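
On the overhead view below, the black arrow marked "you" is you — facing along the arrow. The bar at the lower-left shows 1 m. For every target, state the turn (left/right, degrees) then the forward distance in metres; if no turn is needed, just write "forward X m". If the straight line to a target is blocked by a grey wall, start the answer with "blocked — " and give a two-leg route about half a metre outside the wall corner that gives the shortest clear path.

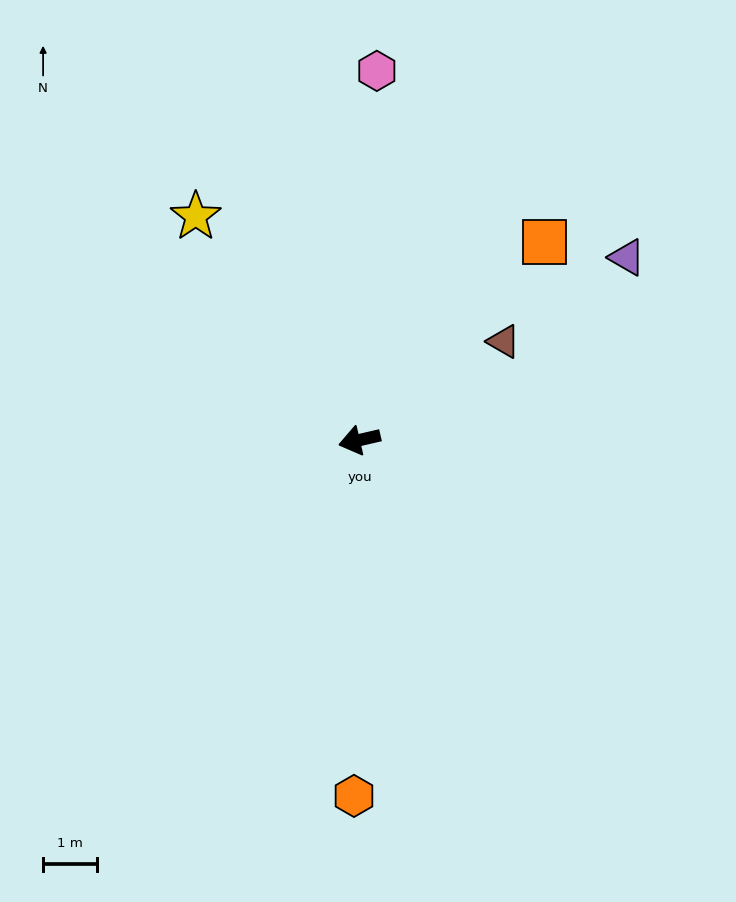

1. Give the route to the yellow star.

turn right 67°, forward 5.1 m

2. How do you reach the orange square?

turn right 146°, forward 5.0 m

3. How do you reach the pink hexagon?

turn right 106°, forward 6.8 m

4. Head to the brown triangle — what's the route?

turn right 159°, forward 3.2 m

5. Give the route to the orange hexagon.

turn left 76°, forward 6.6 m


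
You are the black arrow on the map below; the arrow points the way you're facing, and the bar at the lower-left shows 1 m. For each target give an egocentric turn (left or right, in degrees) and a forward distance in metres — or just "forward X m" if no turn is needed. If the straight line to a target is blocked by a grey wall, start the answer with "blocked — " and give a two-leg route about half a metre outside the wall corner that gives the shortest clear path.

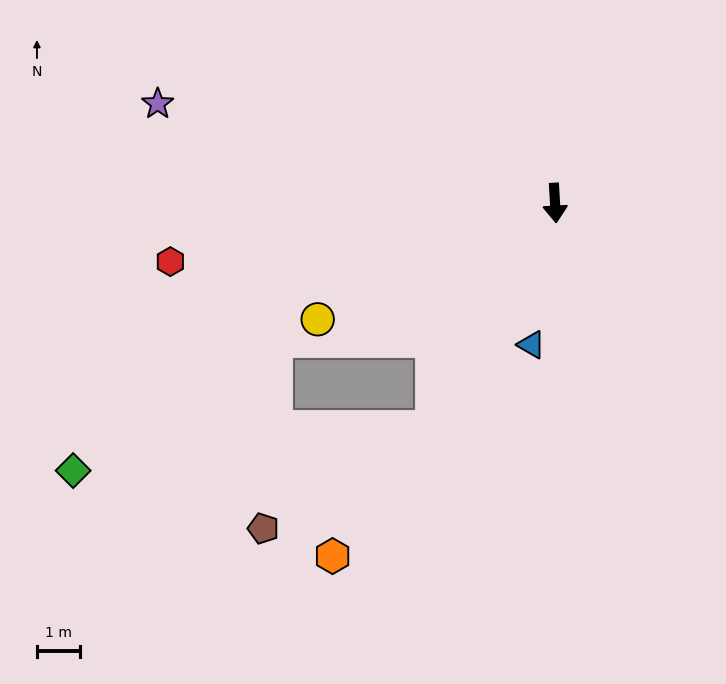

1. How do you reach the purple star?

turn right 107°, forward 9.5 m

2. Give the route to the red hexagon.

turn right 85°, forward 9.1 m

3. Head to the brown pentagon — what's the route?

blocked — turn right 32°, forward 6.0 m, then turn right 31°, forward 4.6 m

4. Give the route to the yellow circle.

turn right 67°, forward 6.2 m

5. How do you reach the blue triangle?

turn right 13°, forward 3.3 m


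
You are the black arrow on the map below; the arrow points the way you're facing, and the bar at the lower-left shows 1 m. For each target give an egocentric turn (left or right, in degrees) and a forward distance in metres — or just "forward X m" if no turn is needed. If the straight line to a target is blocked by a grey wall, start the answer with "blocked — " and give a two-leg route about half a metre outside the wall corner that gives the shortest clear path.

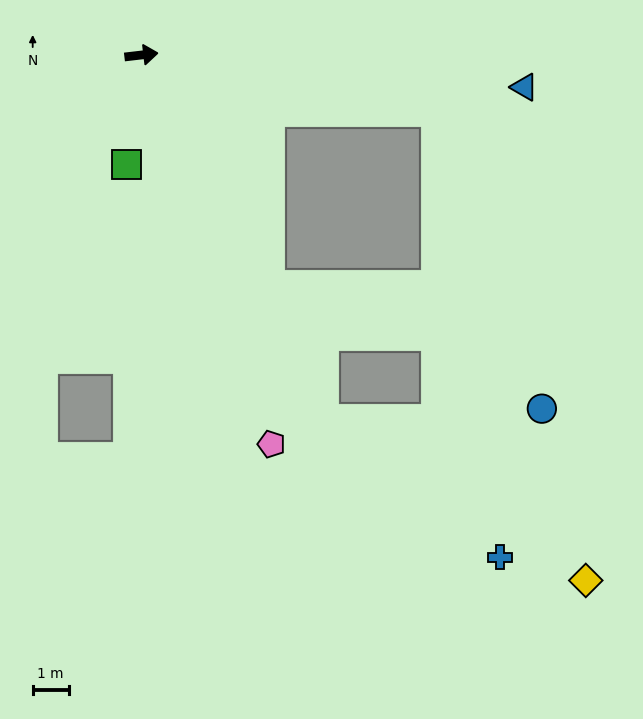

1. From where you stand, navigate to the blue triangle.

turn right 11°, forward 10.6 m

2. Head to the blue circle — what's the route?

blocked — turn right 17°, forward 8.3 m, then turn right 60°, forward 8.7 m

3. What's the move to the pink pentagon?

turn right 78°, forward 11.4 m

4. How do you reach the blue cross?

blocked — turn right 70°, forward 11.3 m, then turn left 25°, forward 6.2 m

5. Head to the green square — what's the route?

turn right 104°, forward 3.1 m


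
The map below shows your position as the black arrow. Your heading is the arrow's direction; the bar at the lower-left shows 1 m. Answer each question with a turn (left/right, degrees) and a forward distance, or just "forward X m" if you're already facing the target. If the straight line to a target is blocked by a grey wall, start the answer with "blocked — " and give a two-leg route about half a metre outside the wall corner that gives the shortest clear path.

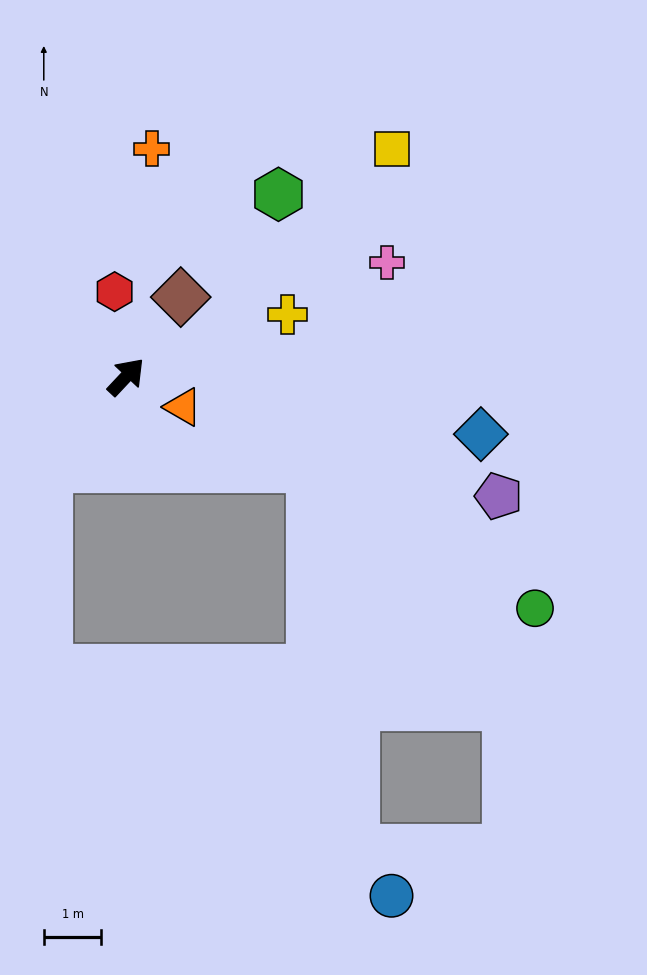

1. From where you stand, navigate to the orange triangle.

turn right 75°, forward 1.1 m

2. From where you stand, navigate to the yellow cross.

turn right 26°, forward 3.0 m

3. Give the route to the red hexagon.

turn left 51°, forward 1.5 m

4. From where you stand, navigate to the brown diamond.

turn left 9°, forward 1.7 m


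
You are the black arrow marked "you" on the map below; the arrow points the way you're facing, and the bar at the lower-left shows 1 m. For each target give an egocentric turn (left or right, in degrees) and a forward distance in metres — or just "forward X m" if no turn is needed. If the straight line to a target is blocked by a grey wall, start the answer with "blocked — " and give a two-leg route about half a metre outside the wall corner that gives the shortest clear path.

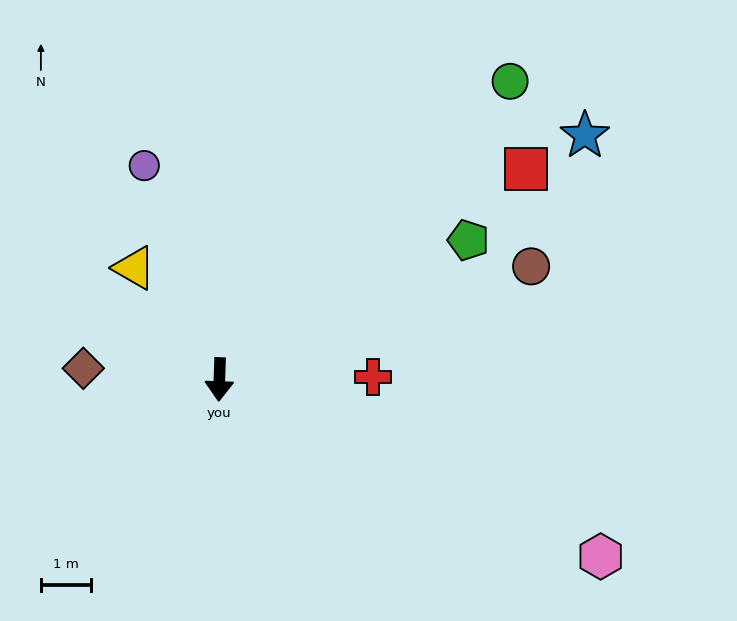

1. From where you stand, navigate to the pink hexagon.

turn left 67°, forward 8.4 m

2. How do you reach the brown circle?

turn left 112°, forward 6.6 m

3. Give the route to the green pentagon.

turn left 121°, forward 5.7 m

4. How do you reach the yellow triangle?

turn right 141°, forward 2.8 m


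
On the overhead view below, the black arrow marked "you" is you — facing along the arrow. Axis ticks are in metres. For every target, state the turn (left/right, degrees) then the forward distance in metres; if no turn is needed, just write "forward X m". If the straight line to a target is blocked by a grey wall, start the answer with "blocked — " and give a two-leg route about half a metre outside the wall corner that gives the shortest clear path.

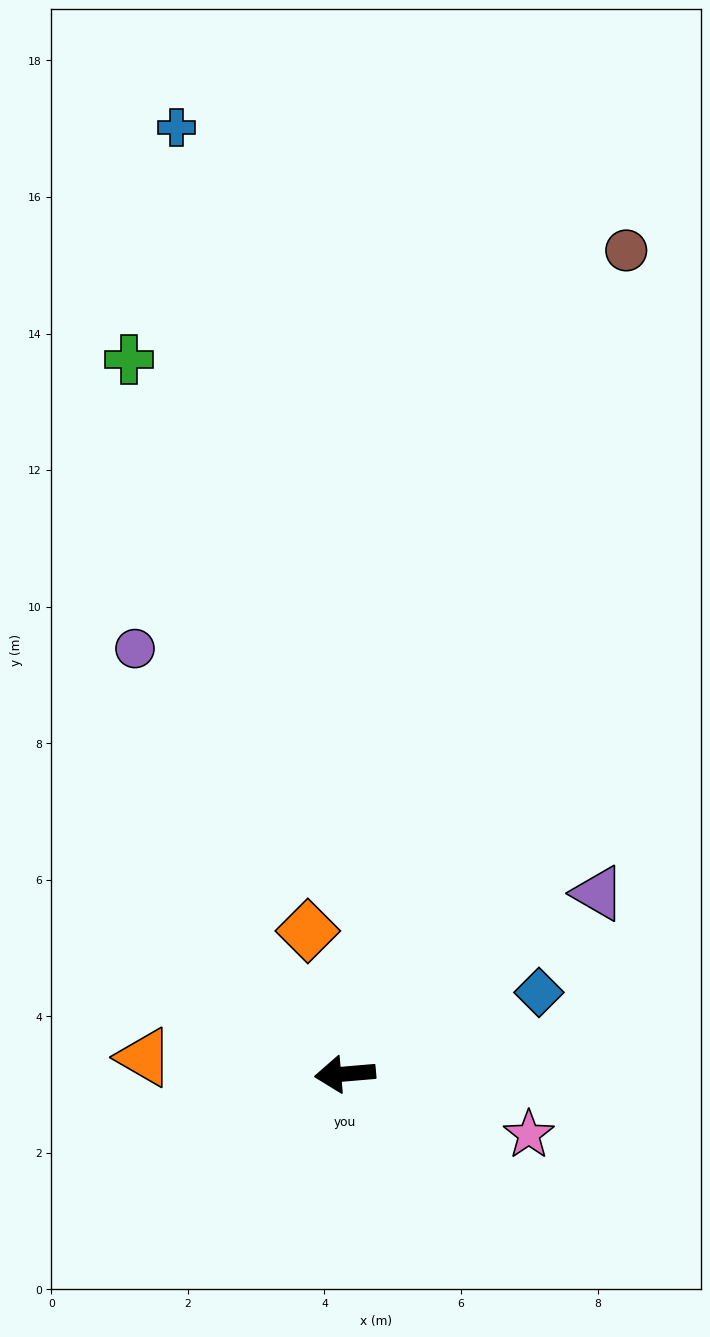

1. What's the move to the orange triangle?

turn right 10°, forward 2.9 m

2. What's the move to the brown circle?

turn right 114°, forward 12.7 m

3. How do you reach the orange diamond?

turn right 80°, forward 2.2 m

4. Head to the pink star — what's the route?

turn left 157°, forward 2.8 m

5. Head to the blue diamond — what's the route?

turn right 162°, forward 3.1 m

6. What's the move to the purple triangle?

turn right 149°, forward 4.6 m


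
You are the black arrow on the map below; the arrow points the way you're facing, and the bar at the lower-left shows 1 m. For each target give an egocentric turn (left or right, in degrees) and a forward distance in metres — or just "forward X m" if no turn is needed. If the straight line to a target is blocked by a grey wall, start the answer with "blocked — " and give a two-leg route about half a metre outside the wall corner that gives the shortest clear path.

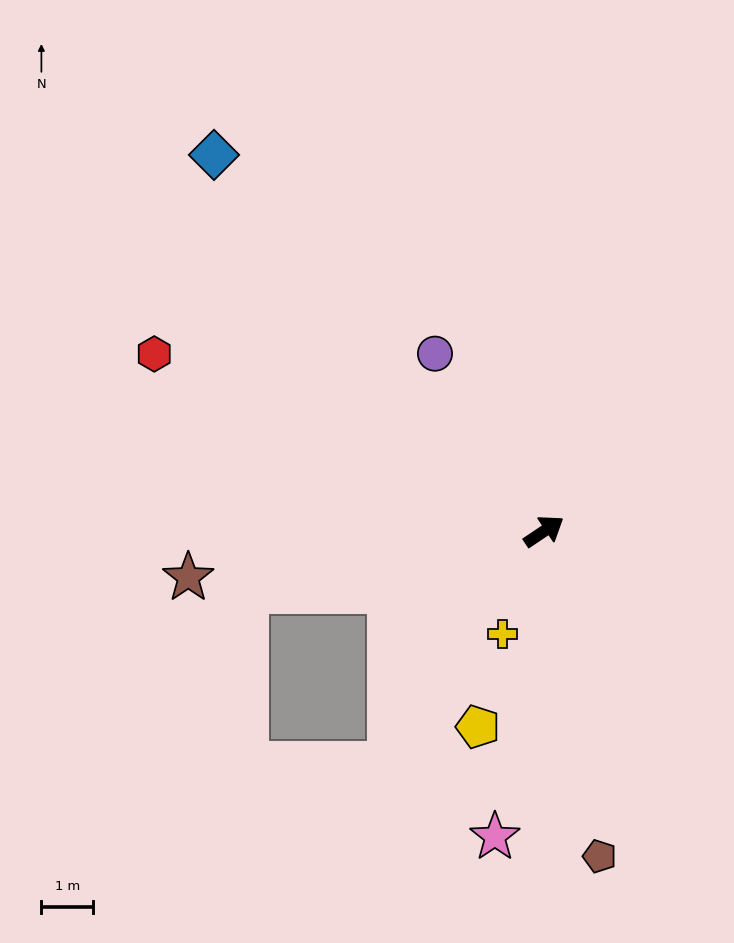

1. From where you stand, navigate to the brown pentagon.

turn right 114°, forward 6.4 m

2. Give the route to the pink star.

turn right 133°, forward 6.0 m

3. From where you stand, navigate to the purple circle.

turn left 88°, forward 4.0 m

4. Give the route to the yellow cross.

turn right 146°, forward 2.1 m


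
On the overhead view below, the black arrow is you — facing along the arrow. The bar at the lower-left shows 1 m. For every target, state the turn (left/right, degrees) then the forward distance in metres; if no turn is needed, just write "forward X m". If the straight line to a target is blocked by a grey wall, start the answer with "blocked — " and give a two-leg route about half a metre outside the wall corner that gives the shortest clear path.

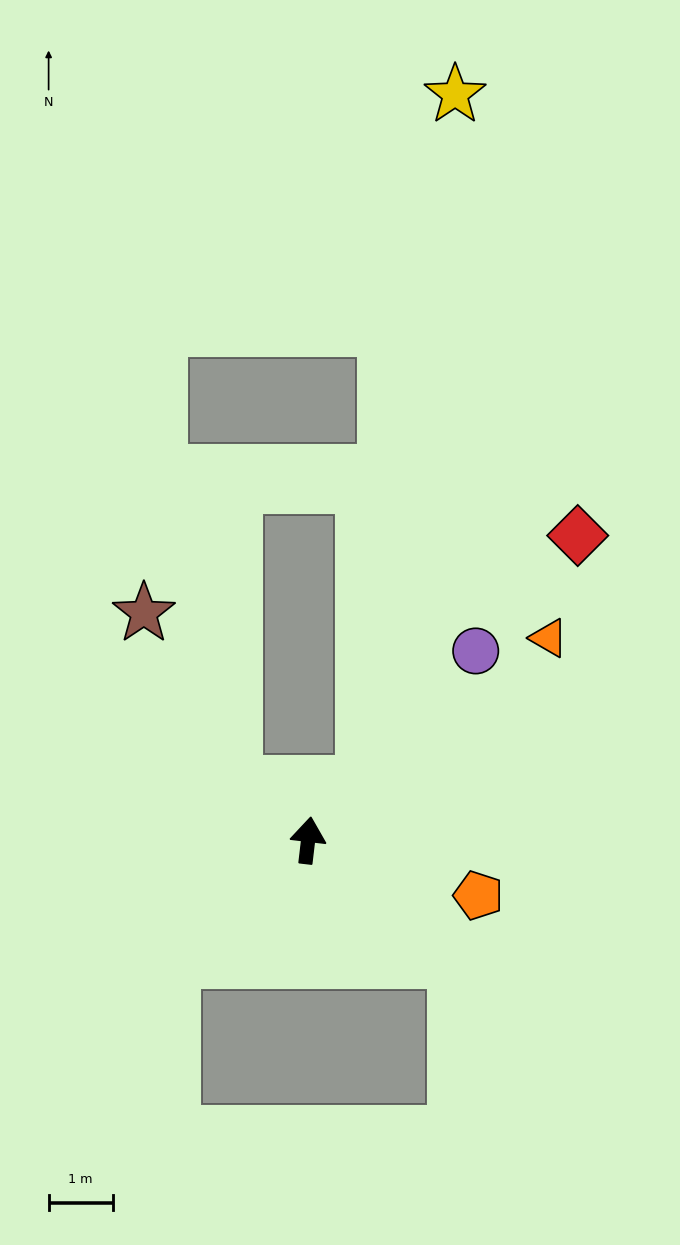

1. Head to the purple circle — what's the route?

turn right 35°, forward 3.9 m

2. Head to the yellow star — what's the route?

blocked — turn right 37°, forward 1.2 m, then turn left 36°, forward 10.8 m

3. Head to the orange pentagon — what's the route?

turn right 101°, forward 2.8 m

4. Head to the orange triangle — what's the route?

turn right 43°, forward 4.9 m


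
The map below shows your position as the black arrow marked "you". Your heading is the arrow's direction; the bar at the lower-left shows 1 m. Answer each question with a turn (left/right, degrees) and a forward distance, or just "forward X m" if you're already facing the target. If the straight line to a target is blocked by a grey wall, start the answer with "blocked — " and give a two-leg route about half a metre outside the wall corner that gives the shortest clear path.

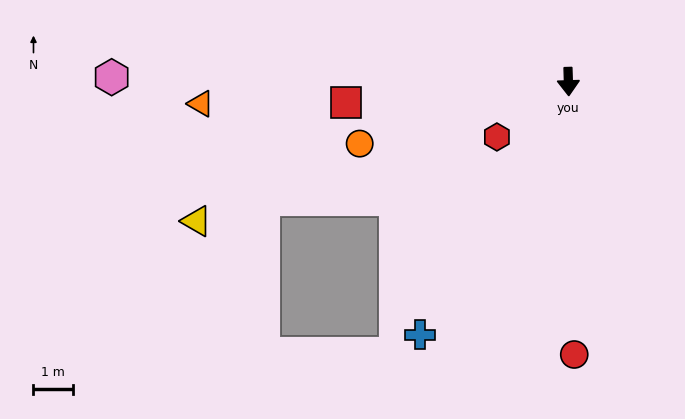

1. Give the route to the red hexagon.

turn right 54°, forward 2.3 m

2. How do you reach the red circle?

forward 6.9 m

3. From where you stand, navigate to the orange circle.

turn right 75°, forward 5.5 m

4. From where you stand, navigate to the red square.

turn right 86°, forward 5.7 m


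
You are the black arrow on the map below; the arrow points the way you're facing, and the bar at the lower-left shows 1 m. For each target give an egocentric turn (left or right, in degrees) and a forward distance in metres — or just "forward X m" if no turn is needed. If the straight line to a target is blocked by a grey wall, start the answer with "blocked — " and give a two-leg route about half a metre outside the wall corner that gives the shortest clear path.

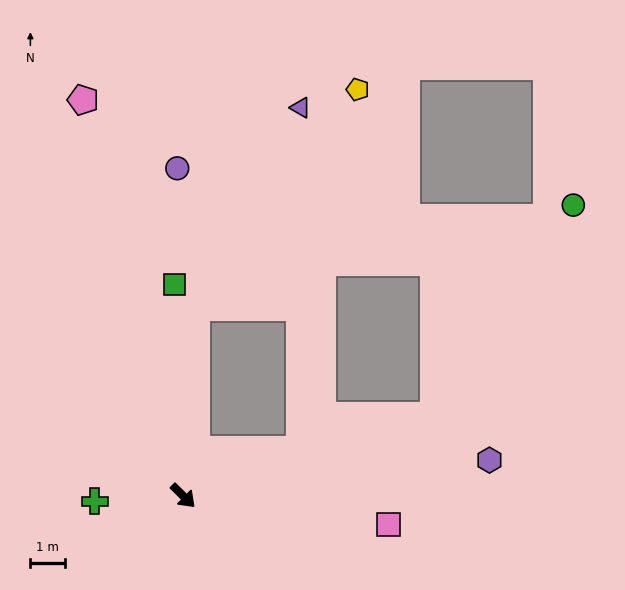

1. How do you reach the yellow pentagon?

blocked — turn left 131°, forward 5.5 m, then turn right 33°, forward 7.8 m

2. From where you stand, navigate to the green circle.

blocked — turn left 62°, forward 7.6 m, then turn left 39°, forward 7.3 m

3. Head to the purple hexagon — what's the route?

turn left 51°, forward 8.9 m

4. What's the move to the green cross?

turn right 132°, forward 2.5 m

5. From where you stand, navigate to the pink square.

turn left 37°, forward 6.0 m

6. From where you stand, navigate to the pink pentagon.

turn left 149°, forward 11.8 m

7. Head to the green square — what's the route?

turn left 137°, forward 6.1 m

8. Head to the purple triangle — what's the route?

blocked — turn left 131°, forward 5.5 m, then turn right 24°, forward 6.5 m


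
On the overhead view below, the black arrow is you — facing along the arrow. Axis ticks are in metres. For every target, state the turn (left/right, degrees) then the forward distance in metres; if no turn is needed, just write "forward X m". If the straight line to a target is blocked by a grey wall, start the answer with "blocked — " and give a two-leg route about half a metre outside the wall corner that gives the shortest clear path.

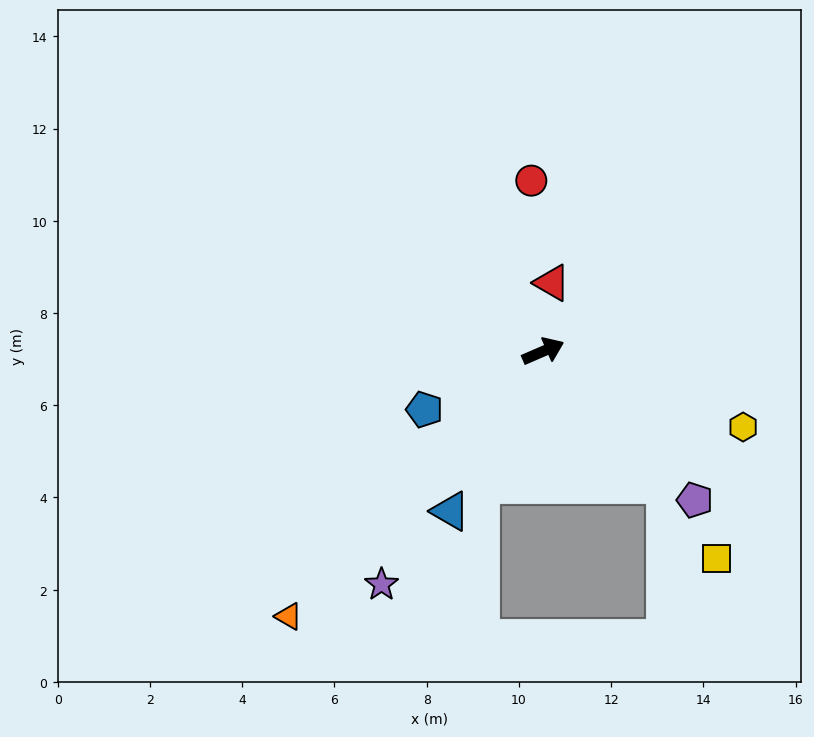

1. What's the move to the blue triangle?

turn right 144°, forward 4.0 m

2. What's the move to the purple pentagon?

turn right 68°, forward 4.6 m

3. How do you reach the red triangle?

turn left 59°, forward 1.5 m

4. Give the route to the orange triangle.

turn right 157°, forward 8.0 m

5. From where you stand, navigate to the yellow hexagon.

turn right 44°, forward 4.6 m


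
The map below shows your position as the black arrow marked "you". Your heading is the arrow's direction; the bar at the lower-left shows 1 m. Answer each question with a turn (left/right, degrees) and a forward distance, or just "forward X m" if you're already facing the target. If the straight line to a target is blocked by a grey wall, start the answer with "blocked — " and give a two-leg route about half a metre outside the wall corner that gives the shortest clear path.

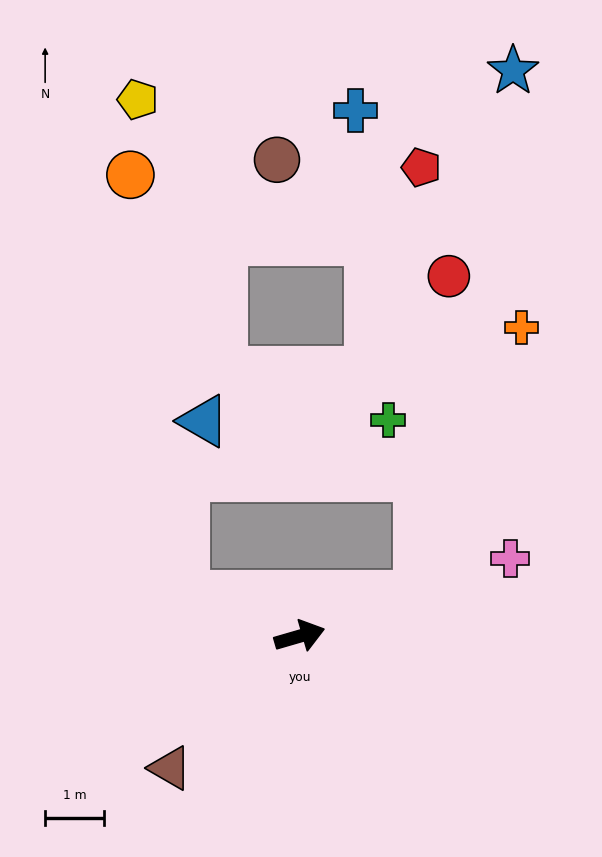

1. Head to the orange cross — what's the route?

blocked — turn left 3°, forward 2.1 m, then turn left 50°, forward 4.9 m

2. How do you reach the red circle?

blocked — turn left 3°, forward 2.1 m, then turn left 65°, forward 5.4 m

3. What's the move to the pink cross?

turn left 4°, forward 3.8 m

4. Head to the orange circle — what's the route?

blocked — turn left 144°, forward 2.1 m, then turn right 63°, forward 7.2 m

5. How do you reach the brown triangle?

turn right 151°, forward 3.1 m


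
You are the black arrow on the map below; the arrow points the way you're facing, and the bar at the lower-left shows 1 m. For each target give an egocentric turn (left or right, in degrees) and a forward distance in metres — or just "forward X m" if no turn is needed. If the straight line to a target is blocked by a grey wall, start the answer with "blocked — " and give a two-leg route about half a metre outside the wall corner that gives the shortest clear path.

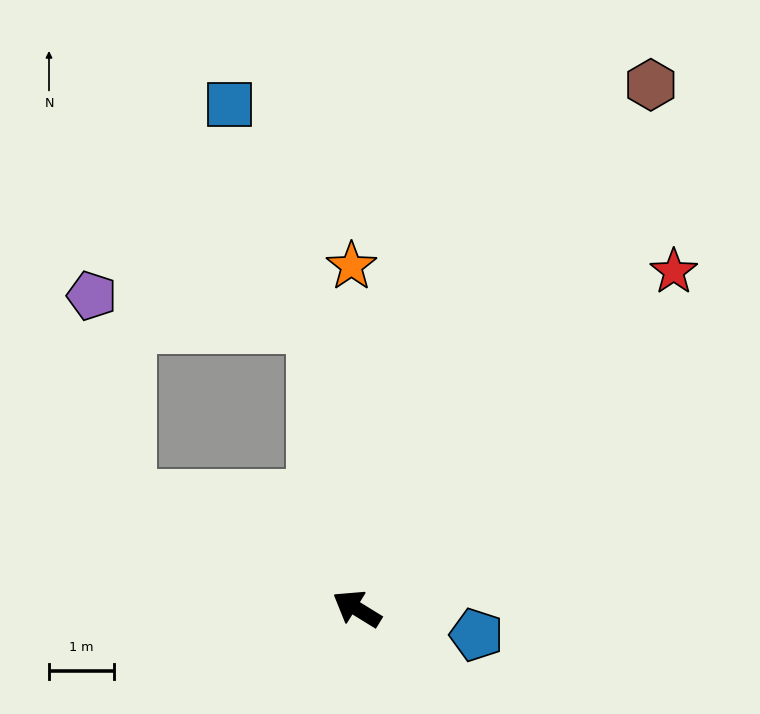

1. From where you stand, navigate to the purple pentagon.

blocked — turn left 6°, forward 3.9 m, then turn right 54°, forward 3.2 m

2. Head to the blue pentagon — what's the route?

turn right 161°, forward 1.9 m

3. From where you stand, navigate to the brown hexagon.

turn right 88°, forward 9.3 m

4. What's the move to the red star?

turn right 102°, forward 7.2 m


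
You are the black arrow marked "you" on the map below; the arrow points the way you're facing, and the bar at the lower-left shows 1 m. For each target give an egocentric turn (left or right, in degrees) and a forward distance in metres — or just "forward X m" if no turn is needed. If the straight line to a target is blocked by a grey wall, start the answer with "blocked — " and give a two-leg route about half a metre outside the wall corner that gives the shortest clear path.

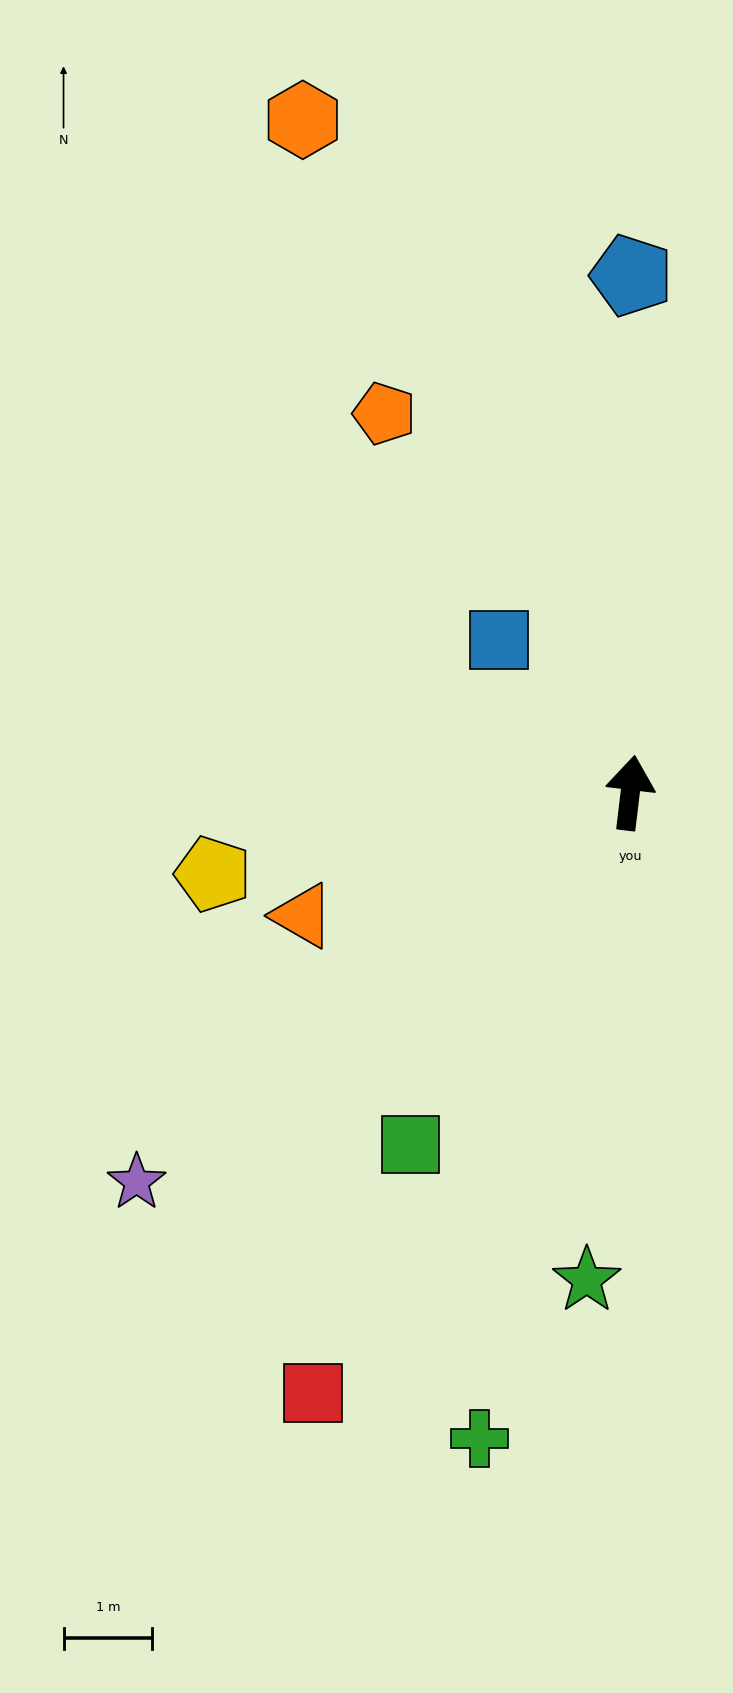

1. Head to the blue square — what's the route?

turn left 48°, forward 2.3 m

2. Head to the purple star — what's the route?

turn left 135°, forward 7.1 m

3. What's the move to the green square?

turn left 155°, forward 4.7 m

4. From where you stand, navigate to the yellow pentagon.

turn left 108°, forward 4.8 m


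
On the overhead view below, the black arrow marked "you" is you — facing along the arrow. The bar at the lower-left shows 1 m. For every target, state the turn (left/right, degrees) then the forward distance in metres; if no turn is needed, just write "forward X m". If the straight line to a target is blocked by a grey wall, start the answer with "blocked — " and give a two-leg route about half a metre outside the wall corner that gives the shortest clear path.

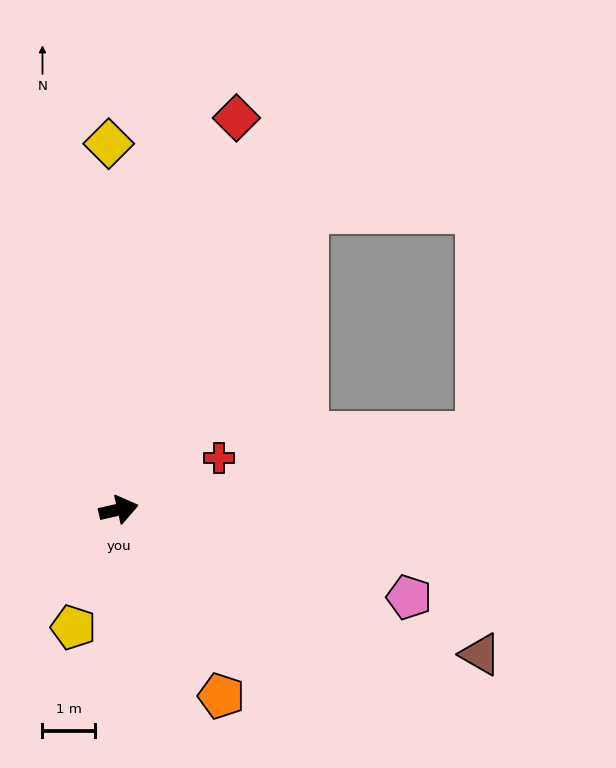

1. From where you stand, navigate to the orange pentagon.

turn right 74°, forward 4.0 m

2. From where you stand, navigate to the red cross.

turn left 15°, forward 2.1 m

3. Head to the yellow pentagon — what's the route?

turn right 124°, forward 2.4 m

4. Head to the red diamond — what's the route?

turn left 61°, forward 7.7 m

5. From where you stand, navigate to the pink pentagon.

turn right 30°, forward 5.7 m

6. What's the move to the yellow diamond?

turn left 79°, forward 6.9 m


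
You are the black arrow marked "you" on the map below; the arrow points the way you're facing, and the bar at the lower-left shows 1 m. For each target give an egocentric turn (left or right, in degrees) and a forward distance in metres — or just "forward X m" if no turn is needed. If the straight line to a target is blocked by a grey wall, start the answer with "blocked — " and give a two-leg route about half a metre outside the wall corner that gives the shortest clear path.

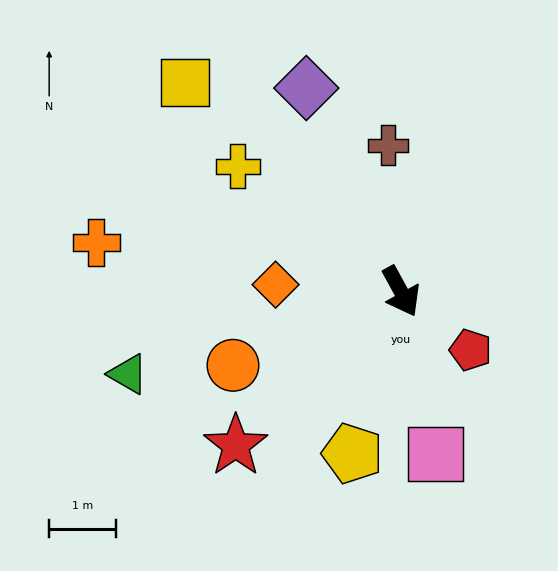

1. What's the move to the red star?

turn right 76°, forward 3.4 m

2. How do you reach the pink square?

turn right 17°, forward 2.5 m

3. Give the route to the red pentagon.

turn left 21°, forward 1.4 m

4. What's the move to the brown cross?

turn left 156°, forward 2.2 m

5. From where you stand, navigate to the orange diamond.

turn right 122°, forward 1.9 m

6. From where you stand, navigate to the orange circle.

turn right 95°, forward 2.7 m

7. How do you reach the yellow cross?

turn right 156°, forward 3.1 m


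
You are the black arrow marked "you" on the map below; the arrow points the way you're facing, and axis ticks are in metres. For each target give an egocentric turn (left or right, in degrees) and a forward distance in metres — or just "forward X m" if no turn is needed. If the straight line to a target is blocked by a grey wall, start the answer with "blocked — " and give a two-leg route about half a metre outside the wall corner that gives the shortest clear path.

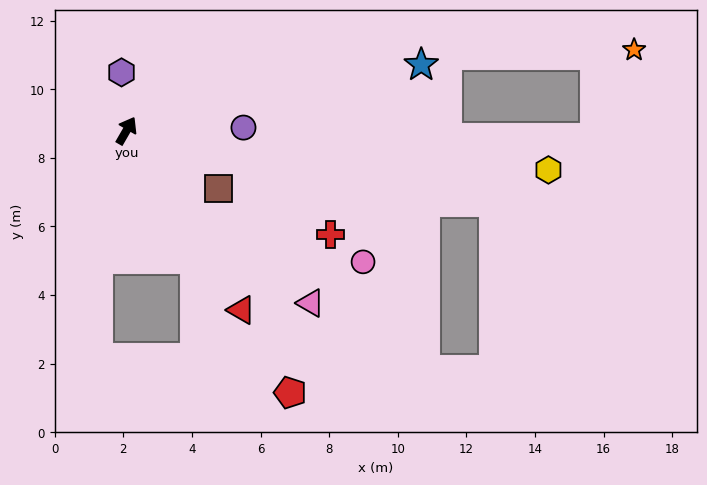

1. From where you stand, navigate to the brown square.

turn right 92°, forward 3.2 m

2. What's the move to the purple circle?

turn right 59°, forward 3.4 m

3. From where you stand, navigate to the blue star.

turn right 47°, forward 8.8 m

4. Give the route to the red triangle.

turn right 117°, forward 6.2 m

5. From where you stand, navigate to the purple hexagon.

turn left 35°, forward 1.7 m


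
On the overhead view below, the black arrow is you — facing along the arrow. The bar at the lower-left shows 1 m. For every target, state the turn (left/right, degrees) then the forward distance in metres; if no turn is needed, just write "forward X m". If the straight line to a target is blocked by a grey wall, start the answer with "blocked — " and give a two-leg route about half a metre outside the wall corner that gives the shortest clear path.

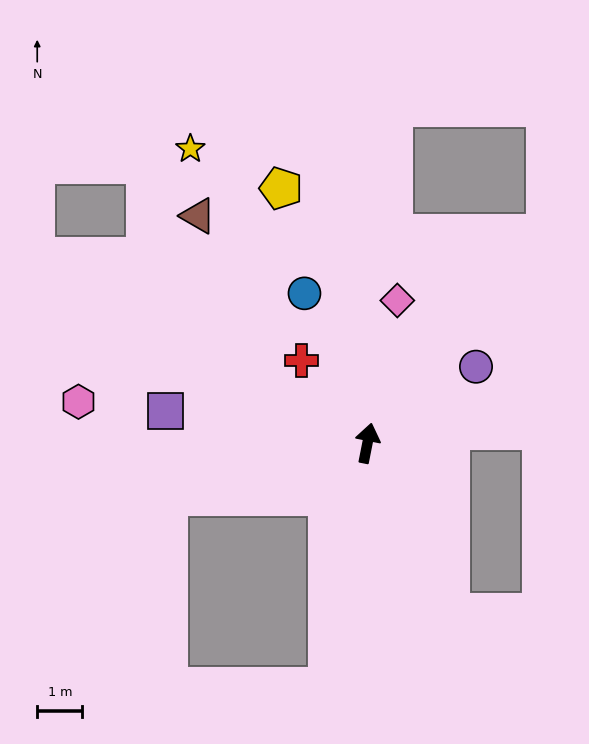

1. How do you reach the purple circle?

turn right 44°, forward 2.9 m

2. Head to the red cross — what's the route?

turn left 50°, forward 2.3 m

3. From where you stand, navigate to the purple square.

turn left 92°, forward 4.5 m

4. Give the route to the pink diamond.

forward 3.2 m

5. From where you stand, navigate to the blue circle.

turn left 34°, forward 3.6 m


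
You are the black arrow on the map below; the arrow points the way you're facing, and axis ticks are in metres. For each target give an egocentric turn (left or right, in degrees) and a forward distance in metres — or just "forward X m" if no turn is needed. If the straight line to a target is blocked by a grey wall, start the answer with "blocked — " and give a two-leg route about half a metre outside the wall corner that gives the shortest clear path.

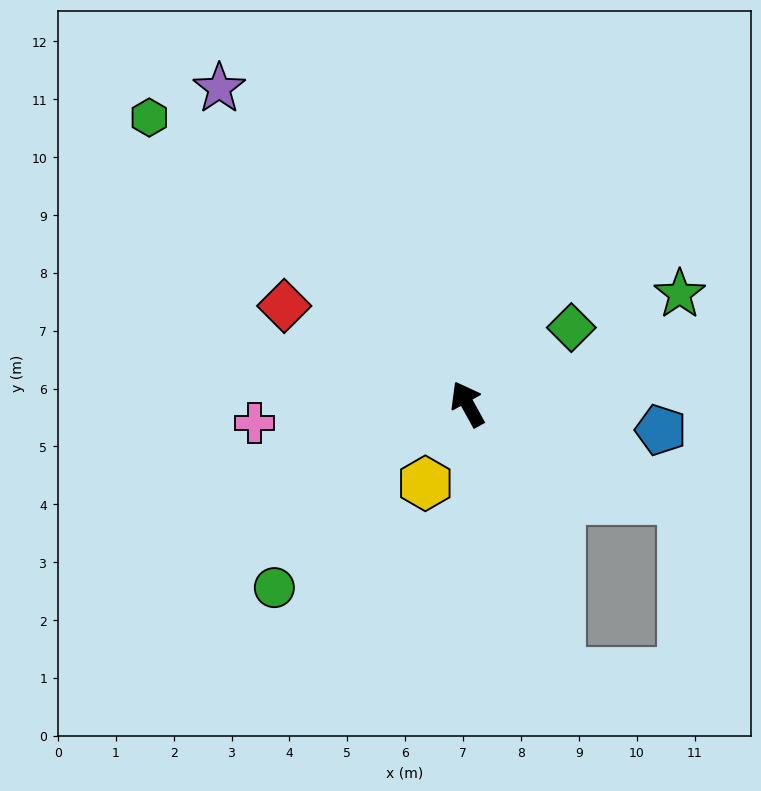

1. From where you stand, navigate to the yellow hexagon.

turn left 123°, forward 1.6 m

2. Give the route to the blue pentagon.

turn right 126°, forward 3.4 m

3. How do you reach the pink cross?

turn left 66°, forward 3.7 m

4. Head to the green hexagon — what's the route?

turn left 19°, forward 7.4 m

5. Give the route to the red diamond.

turn left 33°, forward 3.6 m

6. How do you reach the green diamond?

turn right 82°, forward 2.2 m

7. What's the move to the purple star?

turn left 9°, forward 6.9 m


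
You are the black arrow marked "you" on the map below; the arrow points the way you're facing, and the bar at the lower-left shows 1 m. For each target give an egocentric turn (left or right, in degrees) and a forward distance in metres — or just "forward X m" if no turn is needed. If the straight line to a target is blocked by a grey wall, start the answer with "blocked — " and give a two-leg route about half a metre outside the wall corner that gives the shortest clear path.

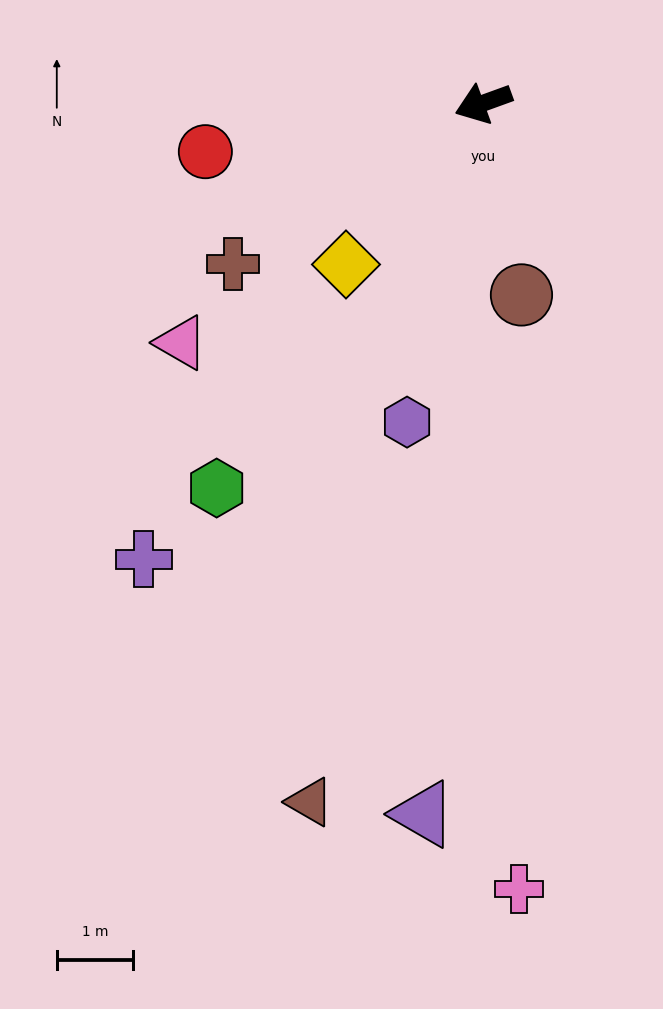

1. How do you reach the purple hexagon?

turn left 57°, forward 4.3 m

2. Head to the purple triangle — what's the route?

turn left 65°, forward 9.3 m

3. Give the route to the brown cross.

turn left 13°, forward 3.9 m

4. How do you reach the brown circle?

turn left 81°, forward 2.6 m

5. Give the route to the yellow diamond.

turn left 30°, forward 2.8 m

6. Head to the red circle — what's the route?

turn right 10°, forward 3.7 m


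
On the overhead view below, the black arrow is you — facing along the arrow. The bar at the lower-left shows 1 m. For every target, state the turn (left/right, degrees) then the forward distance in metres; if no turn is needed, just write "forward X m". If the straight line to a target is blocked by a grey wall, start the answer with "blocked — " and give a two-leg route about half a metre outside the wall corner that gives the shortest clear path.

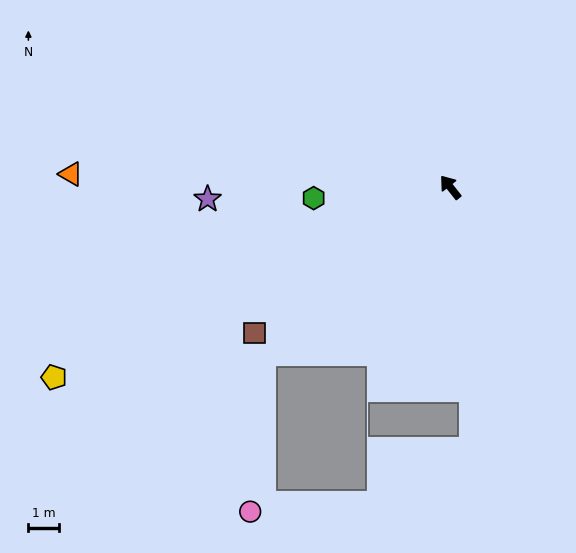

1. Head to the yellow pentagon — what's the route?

turn left 77°, forward 14.2 m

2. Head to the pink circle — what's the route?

blocked — turn left 93°, forward 8.1 m, then turn left 44°, forward 5.1 m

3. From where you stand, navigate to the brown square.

turn left 88°, forward 7.9 m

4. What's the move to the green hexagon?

turn left 56°, forward 4.4 m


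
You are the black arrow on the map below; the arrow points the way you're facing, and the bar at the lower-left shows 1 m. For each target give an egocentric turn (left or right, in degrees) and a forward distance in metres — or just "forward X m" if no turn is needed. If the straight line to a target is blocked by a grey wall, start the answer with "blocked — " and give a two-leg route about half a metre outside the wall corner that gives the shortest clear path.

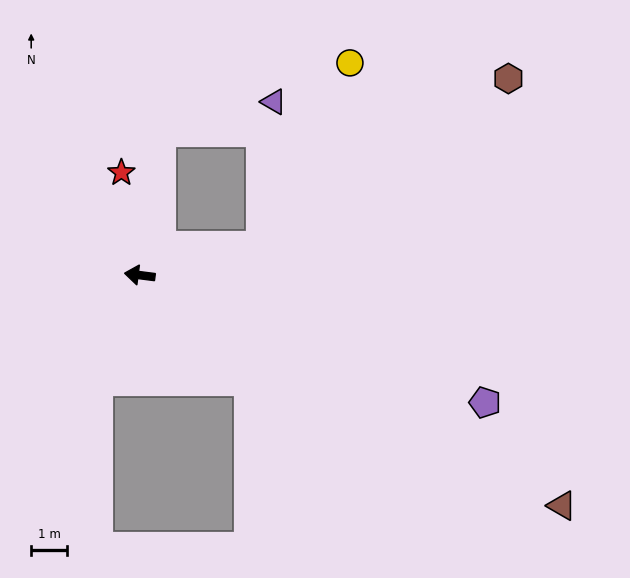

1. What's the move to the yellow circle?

blocked — turn right 159°, forward 3.4 m, then turn left 50°, forward 5.6 m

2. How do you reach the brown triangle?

turn left 159°, forward 13.3 m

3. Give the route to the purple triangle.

blocked — turn right 91°, forward 4.0 m, then turn right 67°, forward 3.2 m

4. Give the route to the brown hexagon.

blocked — turn right 159°, forward 3.4 m, then turn left 20°, forward 8.3 m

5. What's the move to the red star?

turn right 73°, forward 2.9 m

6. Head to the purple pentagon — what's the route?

turn left 167°, forward 10.2 m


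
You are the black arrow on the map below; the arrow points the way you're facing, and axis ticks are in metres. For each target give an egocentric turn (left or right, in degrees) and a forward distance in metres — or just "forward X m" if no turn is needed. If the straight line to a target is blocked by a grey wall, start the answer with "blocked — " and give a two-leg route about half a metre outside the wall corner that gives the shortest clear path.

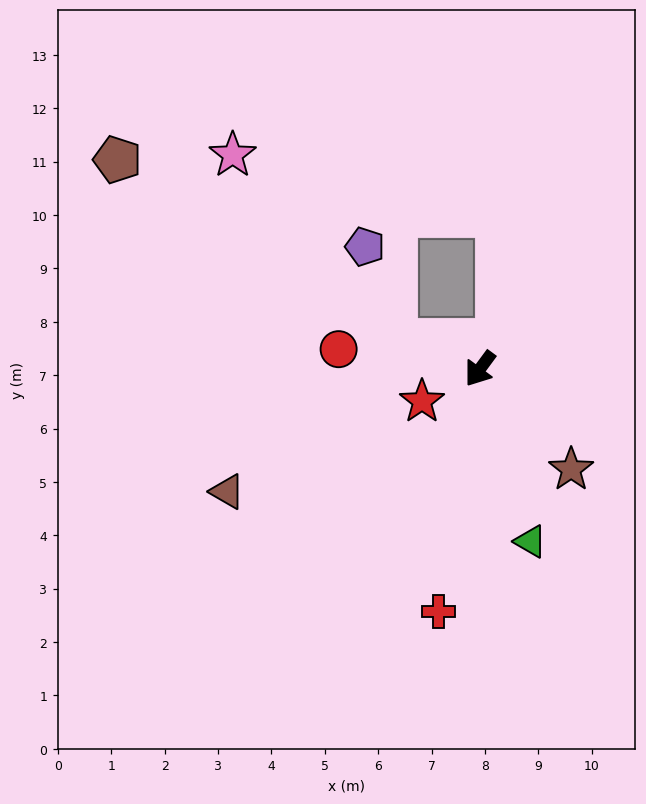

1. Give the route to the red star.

turn right 24°, forward 1.2 m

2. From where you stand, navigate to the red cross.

turn left 27°, forward 4.6 m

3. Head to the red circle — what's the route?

turn right 62°, forward 2.7 m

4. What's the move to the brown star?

turn left 79°, forward 2.5 m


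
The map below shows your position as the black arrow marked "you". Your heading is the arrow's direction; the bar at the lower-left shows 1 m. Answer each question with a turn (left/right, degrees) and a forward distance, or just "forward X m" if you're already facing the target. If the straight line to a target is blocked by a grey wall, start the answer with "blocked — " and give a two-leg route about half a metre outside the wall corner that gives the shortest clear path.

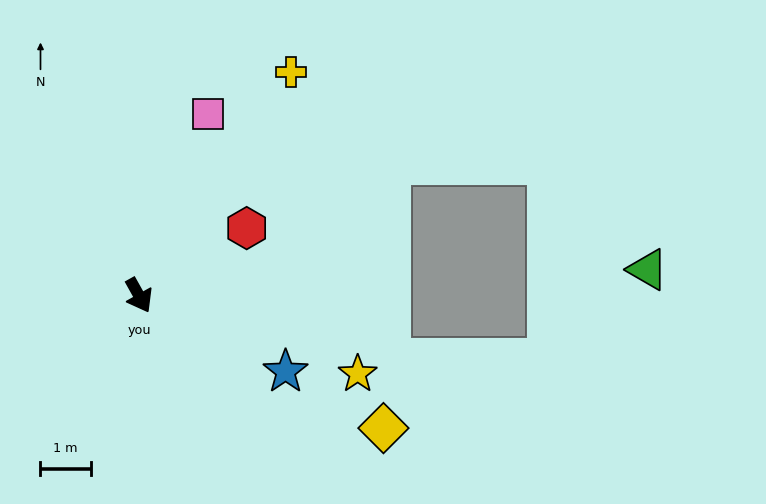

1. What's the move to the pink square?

turn left 130°, forward 3.9 m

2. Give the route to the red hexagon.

turn left 93°, forward 2.5 m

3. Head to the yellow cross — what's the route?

turn left 117°, forward 5.4 m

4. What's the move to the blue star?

turn left 33°, forward 3.3 m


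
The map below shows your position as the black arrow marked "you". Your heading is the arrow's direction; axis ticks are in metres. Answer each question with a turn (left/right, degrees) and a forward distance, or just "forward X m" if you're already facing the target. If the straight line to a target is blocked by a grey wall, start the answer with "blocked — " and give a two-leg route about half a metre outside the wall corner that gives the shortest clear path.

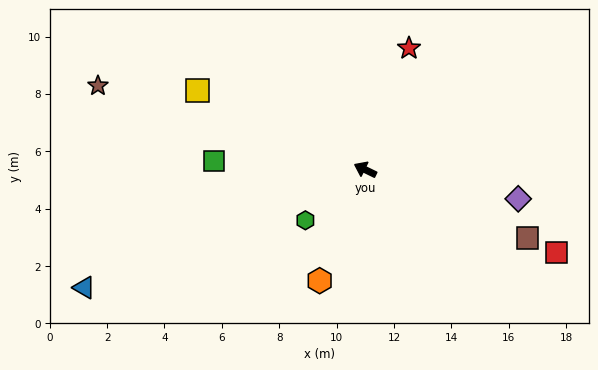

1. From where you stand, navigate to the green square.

turn left 23°, forward 5.3 m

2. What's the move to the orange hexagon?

turn left 94°, forward 4.2 m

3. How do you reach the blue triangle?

turn left 49°, forward 10.6 m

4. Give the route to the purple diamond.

turn right 165°, forward 5.4 m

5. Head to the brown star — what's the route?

turn left 9°, forward 9.8 m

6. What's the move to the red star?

turn right 84°, forward 4.5 m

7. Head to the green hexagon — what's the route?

turn left 66°, forward 2.7 m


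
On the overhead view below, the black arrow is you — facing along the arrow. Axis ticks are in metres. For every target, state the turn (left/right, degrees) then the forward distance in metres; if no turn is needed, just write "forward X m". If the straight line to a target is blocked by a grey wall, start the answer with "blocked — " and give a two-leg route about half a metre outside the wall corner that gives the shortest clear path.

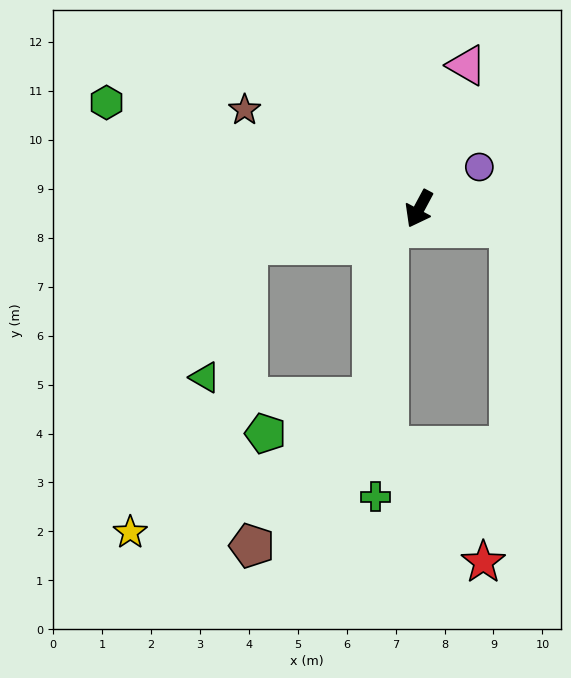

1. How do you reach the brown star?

turn right 91°, forward 4.1 m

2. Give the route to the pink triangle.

turn right 170°, forward 3.1 m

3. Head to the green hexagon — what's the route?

turn right 81°, forward 6.7 m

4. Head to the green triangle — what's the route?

blocked — turn right 50°, forward 3.6 m, then turn left 61°, forward 2.9 m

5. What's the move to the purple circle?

turn left 153°, forward 1.5 m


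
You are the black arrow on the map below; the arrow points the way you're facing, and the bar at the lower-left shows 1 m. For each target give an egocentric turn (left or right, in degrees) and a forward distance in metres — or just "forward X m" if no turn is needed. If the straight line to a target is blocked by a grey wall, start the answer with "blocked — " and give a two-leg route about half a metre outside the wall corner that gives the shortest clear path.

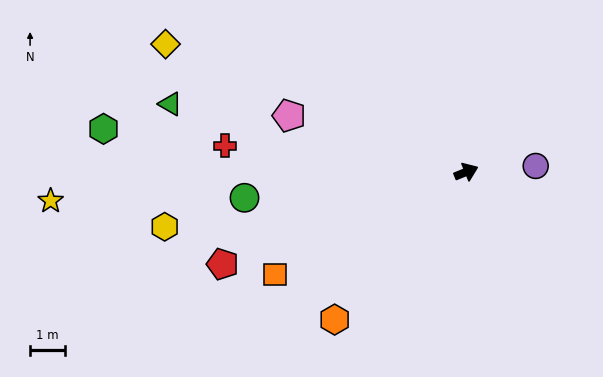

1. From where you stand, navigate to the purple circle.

turn right 17°, forward 2.0 m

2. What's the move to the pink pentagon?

turn left 140°, forward 5.4 m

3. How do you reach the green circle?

turn left 164°, forward 6.4 m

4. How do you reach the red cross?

turn left 152°, forward 7.0 m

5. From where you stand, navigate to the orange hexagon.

turn right 154°, forward 5.7 m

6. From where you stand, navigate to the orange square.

turn right 174°, forward 6.3 m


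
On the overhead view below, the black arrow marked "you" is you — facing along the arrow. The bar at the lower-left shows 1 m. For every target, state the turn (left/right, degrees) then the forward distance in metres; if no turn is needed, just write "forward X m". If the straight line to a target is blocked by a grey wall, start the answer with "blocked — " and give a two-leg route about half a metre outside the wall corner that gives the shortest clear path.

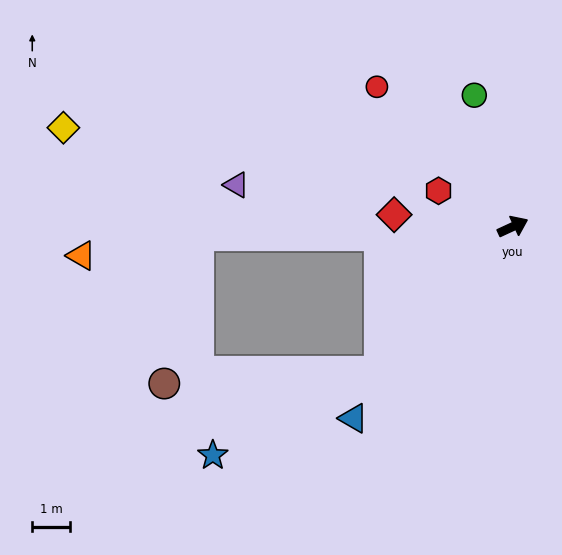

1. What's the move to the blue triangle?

turn right 155°, forward 6.5 m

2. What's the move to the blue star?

blocked — turn right 157°, forward 5.2 m, then turn right 21°, forward 4.9 m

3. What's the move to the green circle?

turn left 82°, forward 3.6 m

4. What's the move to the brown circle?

blocked — turn right 157°, forward 5.2 m, then turn right 45°, forward 5.7 m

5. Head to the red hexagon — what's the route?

turn left 129°, forward 2.2 m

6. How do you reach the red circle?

turn left 109°, forward 5.1 m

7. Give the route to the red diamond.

turn left 149°, forward 3.1 m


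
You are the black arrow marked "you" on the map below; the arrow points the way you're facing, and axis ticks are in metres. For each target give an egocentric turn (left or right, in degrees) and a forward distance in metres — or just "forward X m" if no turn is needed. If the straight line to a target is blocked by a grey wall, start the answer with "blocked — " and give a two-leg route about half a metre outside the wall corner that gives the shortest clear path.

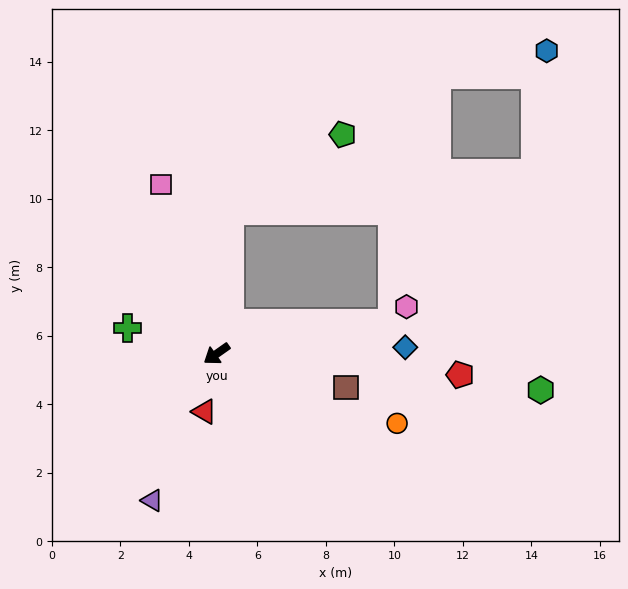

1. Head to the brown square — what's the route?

turn left 130°, forward 3.9 m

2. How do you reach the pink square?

turn right 107°, forward 5.2 m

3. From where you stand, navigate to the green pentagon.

blocked — turn right 130°, forward 4.2 m, then turn right 51°, forward 4.0 m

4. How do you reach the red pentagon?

turn left 140°, forward 7.1 m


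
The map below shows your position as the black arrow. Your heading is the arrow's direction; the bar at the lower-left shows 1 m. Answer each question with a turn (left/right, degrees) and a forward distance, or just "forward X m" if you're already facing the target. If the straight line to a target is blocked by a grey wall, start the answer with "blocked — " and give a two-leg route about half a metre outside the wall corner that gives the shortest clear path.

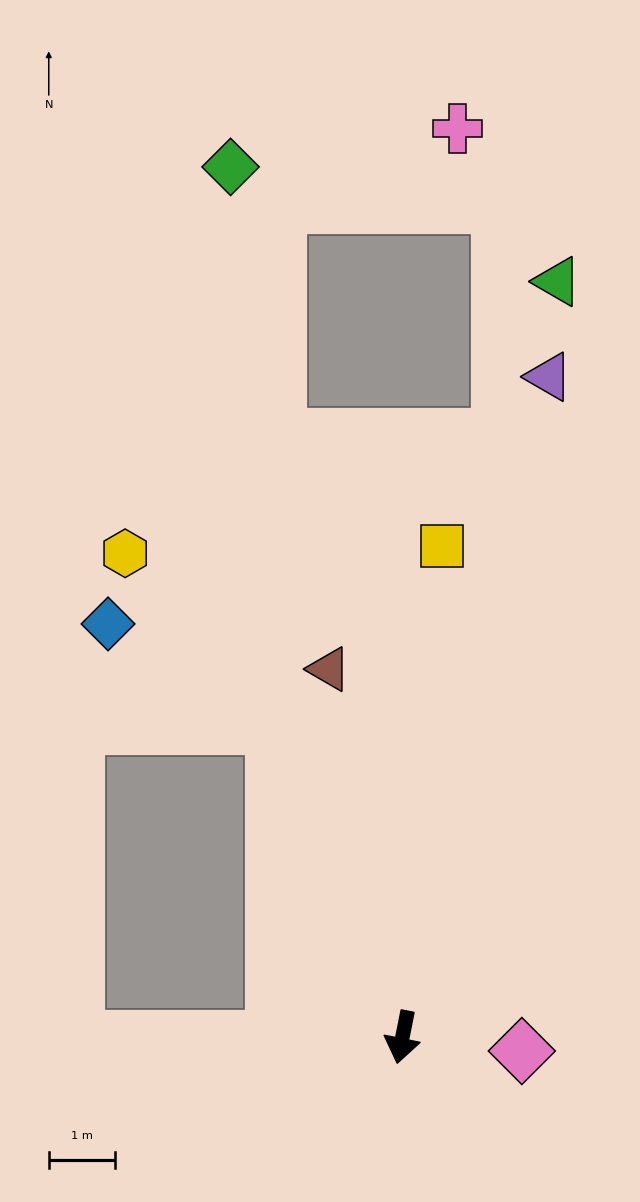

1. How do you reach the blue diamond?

blocked — turn right 146°, forward 5.1 m, then turn left 35°, forward 3.0 m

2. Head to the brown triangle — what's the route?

turn right 157°, forward 5.7 m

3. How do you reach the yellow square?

turn right 173°, forward 7.5 m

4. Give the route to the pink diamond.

turn left 95°, forward 1.8 m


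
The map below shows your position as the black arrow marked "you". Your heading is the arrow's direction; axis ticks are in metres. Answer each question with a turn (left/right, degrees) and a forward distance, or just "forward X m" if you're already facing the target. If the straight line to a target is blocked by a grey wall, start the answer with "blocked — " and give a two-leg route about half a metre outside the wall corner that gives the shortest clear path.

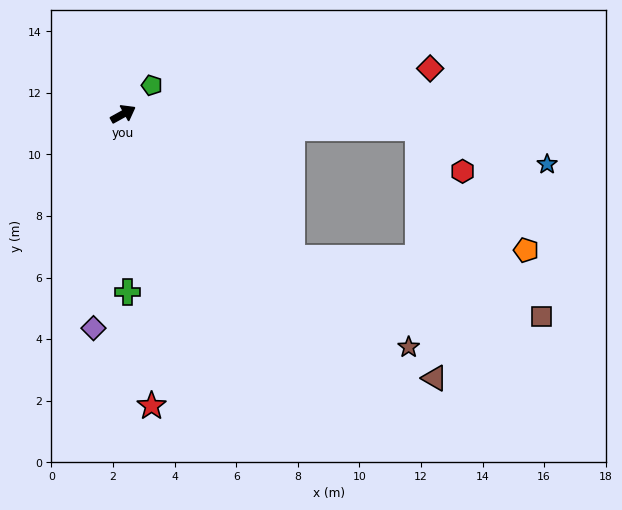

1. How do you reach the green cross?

turn right 118°, forward 5.8 m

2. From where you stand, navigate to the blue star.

blocked — turn right 32°, forward 9.6 m, then turn right 13°, forward 4.4 m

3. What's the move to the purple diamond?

turn right 127°, forward 7.0 m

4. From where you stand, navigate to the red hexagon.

blocked — turn right 32°, forward 9.6 m, then turn right 41°, forward 2.0 m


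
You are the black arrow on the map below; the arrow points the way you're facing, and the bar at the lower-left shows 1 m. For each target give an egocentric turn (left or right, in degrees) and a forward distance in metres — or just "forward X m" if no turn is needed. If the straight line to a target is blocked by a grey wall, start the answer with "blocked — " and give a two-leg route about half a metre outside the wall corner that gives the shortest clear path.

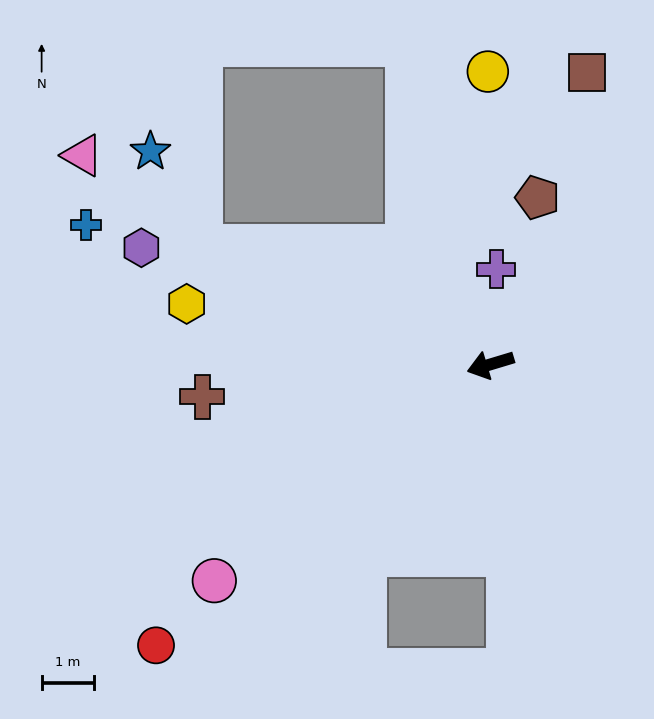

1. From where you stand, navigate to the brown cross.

turn right 10°, forward 5.6 m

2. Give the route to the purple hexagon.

turn right 35°, forward 7.1 m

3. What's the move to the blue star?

blocked — turn right 39°, forward 6.0 m, then turn right 40°, forward 2.1 m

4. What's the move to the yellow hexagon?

turn right 28°, forward 6.0 m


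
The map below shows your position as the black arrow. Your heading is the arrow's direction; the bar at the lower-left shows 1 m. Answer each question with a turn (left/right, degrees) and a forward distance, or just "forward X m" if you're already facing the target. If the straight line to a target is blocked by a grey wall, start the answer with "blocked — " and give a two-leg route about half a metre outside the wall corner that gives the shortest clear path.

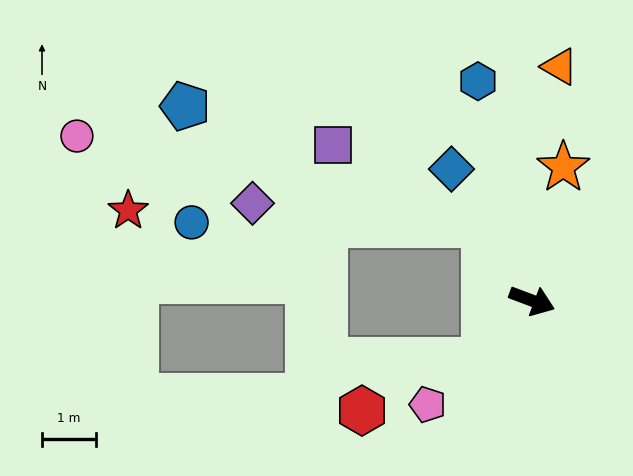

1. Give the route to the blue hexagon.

turn left 125°, forward 4.2 m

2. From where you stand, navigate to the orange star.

turn left 97°, forward 2.5 m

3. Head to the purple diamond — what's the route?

blocked — turn left 143°, forward 1.7 m, then turn left 52°, forward 4.3 m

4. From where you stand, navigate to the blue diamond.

turn left 142°, forward 2.9 m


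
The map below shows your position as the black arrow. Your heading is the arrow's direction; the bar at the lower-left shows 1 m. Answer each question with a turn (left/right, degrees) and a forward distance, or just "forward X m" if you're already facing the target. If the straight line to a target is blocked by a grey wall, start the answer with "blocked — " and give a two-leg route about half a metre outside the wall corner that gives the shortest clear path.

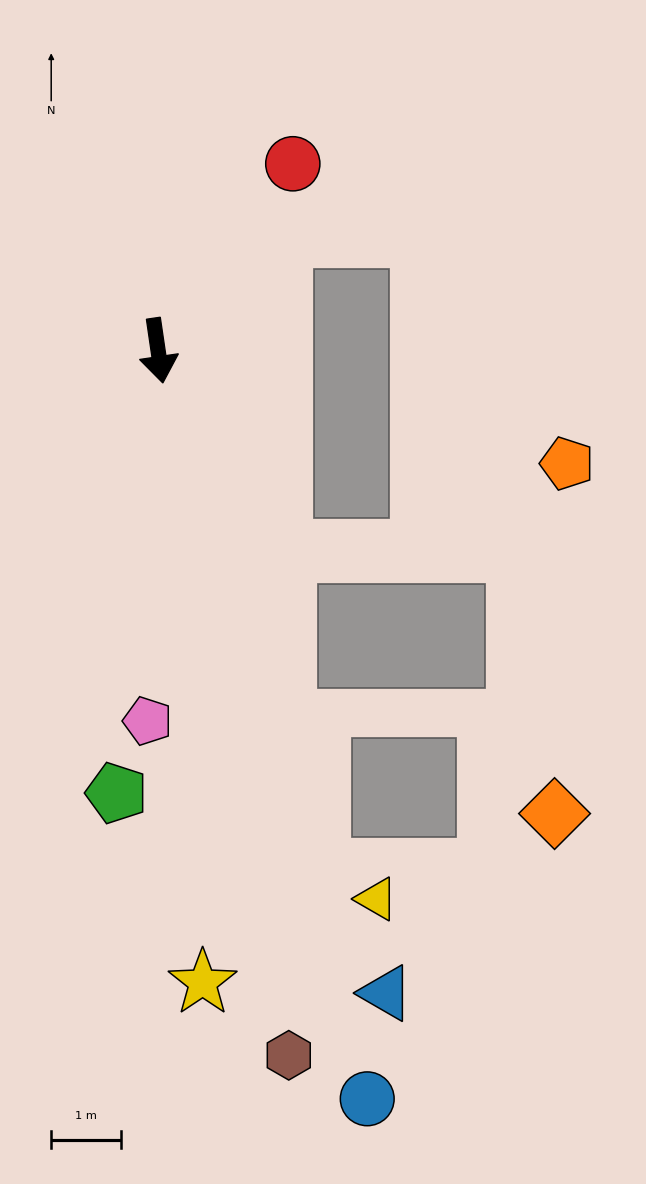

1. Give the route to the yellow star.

turn right 4°, forward 9.0 m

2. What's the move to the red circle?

turn left 136°, forward 3.3 m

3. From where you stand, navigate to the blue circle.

turn left 7°, forward 11.1 m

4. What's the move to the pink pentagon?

turn right 10°, forward 5.3 m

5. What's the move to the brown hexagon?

turn left 2°, forward 10.2 m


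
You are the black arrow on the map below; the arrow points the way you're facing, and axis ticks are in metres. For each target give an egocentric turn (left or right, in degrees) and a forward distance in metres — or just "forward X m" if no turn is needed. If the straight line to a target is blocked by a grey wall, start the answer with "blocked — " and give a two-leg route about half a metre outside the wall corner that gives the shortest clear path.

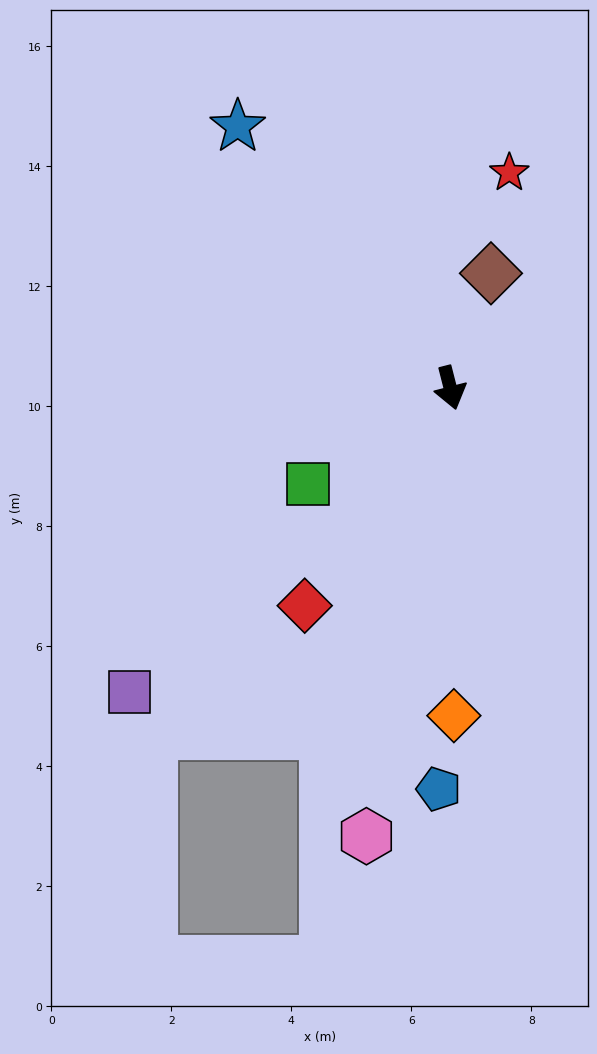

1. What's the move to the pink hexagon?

turn right 25°, forward 7.6 m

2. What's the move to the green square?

turn right 70°, forward 2.9 m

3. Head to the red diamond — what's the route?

turn right 48°, forward 4.4 m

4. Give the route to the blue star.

turn right 155°, forward 5.6 m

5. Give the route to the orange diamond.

turn right 14°, forward 5.5 m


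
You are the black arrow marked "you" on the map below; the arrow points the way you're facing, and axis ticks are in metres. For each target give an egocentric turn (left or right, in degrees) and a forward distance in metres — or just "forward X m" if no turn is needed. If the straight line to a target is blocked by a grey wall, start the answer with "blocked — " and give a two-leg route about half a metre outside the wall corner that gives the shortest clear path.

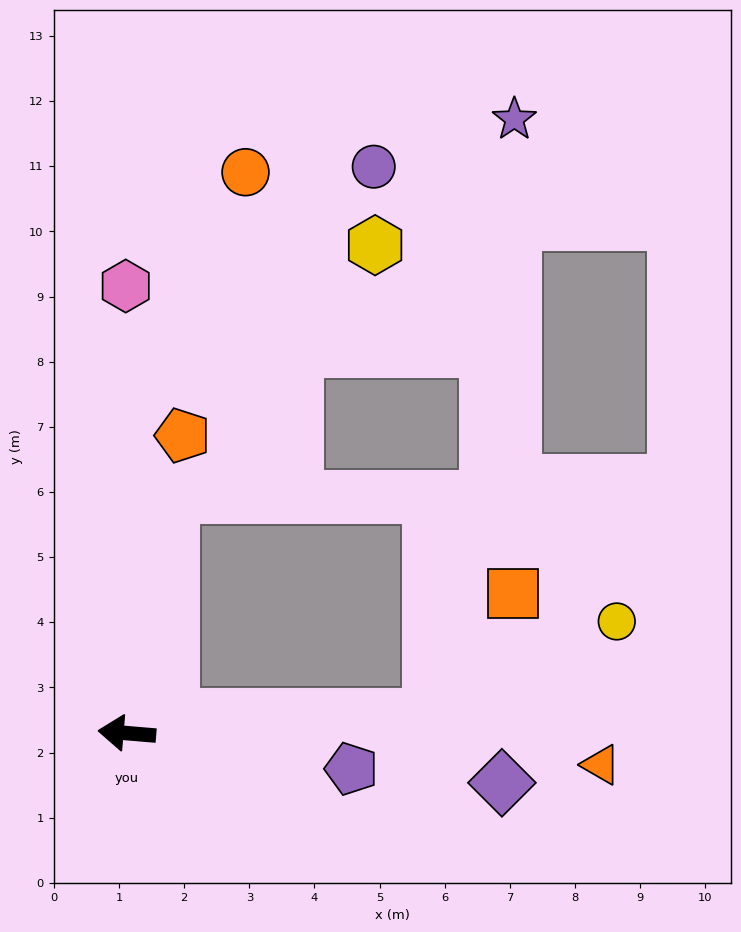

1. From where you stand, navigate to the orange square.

blocked — turn right 172°, forward 4.7 m, then turn left 53°, forward 2.3 m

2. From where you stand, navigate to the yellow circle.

blocked — turn right 172°, forward 4.7 m, then turn left 24°, forward 3.2 m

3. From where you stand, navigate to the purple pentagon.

turn left 176°, forward 3.5 m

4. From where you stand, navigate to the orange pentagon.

turn right 96°, forward 4.6 m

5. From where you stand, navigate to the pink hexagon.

turn right 85°, forward 6.9 m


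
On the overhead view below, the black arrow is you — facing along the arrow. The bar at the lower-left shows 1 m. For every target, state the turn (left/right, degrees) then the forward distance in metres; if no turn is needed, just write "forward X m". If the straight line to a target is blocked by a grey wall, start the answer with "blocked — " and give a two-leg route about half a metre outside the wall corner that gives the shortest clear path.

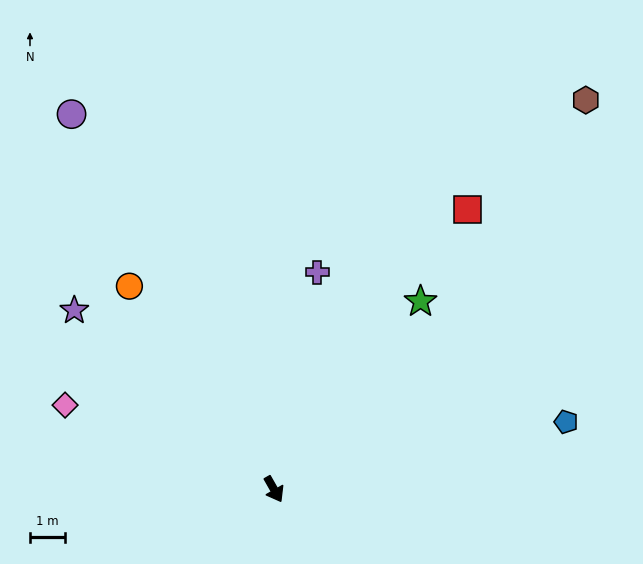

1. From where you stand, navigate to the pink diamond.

turn right 142°, forward 6.5 m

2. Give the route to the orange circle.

turn right 174°, forward 7.2 m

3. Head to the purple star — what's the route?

turn right 162°, forward 7.8 m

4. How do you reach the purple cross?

turn left 139°, forward 6.4 m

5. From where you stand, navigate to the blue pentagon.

turn left 73°, forward 8.7 m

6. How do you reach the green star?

turn left 112°, forward 6.9 m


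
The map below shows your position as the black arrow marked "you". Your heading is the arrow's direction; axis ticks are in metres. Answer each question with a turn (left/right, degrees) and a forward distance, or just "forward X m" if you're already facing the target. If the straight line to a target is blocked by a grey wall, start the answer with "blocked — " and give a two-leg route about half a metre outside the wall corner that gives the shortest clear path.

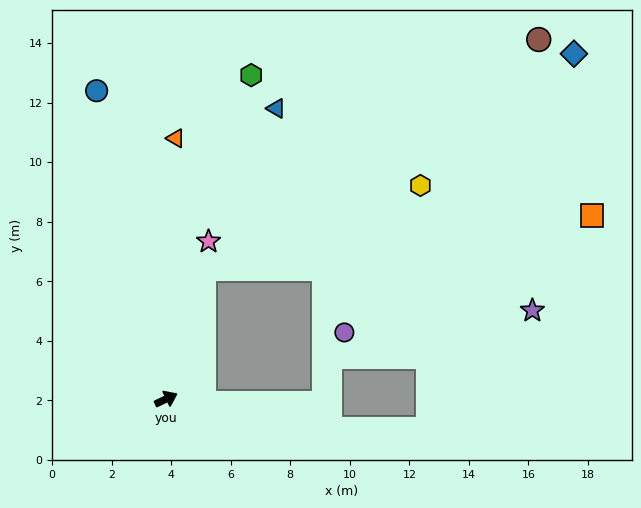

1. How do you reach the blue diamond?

blocked — turn left 48°, forward 4.6 m, then turn right 43°, forward 14.4 m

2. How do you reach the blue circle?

turn left 77°, forward 10.6 m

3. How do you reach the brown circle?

blocked — turn left 48°, forward 4.6 m, then turn right 39°, forward 13.6 m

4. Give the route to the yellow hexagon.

blocked — turn left 48°, forward 4.6 m, then turn right 52°, forward 7.8 m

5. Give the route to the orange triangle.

turn left 62°, forward 8.8 m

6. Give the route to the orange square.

blocked — turn left 48°, forward 4.6 m, then turn right 66°, forward 13.2 m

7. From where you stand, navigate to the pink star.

turn left 49°, forward 5.5 m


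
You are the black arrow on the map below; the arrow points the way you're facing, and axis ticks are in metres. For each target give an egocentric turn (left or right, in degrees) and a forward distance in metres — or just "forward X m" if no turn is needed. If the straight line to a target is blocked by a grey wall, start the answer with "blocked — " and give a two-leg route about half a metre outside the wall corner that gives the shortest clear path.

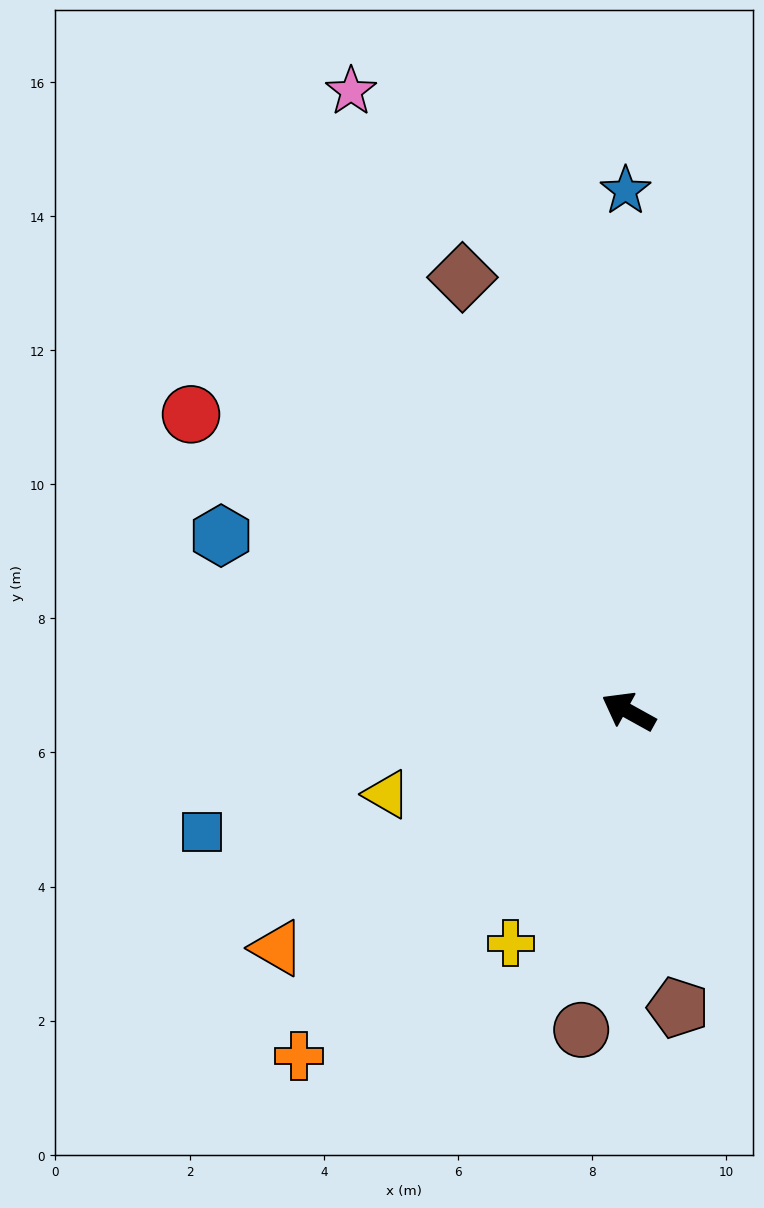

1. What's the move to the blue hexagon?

turn left 6°, forward 6.6 m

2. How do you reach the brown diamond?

turn right 40°, forward 6.9 m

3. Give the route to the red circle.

turn right 5°, forward 7.9 m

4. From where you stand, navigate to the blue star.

turn right 61°, forward 7.8 m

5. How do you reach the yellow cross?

turn left 92°, forward 3.9 m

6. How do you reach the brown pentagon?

turn left 128°, forward 4.5 m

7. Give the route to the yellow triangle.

turn left 48°, forward 3.8 m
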